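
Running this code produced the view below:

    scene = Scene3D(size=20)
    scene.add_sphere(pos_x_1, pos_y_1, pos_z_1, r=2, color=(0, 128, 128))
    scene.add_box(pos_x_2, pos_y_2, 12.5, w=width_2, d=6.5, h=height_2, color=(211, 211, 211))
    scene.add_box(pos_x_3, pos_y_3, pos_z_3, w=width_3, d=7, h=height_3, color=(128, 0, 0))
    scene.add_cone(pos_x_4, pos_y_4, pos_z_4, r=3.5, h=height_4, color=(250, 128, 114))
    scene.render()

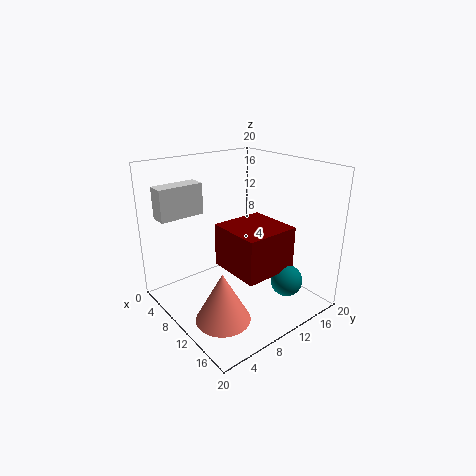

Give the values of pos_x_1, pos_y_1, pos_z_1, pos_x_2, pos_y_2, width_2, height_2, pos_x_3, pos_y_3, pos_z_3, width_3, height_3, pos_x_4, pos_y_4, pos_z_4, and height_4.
pos_x_1 = 18, pos_y_1 = 11.5, pos_z_1 = 6.5, pos_x_2 = 2, pos_y_2 = 1.5, width_2 = 2.5, height_2 = 4.5, pos_x_3 = 11, pos_y_3 = 5.5, pos_z_3 = 8, width_3 = 7, height_3 = 5.5, pos_x_4 = 14.5, pos_y_4 = 4, pos_z_4 = 2, height_4 = 6.5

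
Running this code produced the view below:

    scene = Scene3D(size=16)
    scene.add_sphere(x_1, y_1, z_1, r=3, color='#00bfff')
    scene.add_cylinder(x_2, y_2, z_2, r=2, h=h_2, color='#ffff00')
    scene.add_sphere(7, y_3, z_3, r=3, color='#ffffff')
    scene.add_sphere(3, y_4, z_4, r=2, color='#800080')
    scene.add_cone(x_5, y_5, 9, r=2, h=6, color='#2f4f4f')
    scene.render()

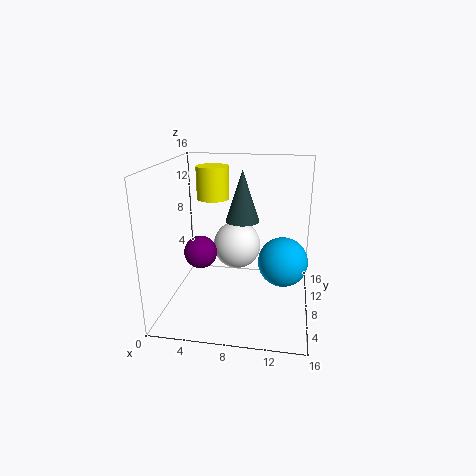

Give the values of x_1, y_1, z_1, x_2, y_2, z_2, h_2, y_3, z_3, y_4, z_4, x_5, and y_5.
x_1 = 13; y_1 = 11; z_1 = 4; x_2 = 4; y_2 = 13; z_2 = 11; h_2 = 4; y_3 = 13; z_3 = 5; y_4 = 10; z_4 = 5; x_5 = 8; y_5 = 11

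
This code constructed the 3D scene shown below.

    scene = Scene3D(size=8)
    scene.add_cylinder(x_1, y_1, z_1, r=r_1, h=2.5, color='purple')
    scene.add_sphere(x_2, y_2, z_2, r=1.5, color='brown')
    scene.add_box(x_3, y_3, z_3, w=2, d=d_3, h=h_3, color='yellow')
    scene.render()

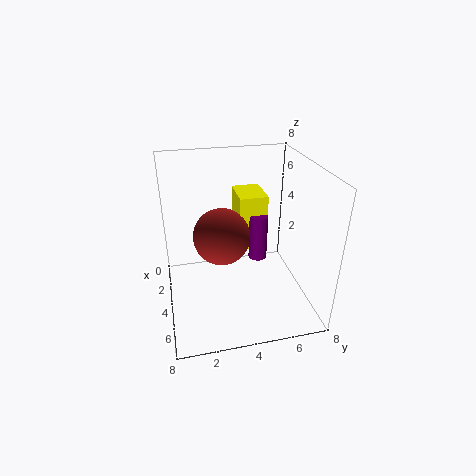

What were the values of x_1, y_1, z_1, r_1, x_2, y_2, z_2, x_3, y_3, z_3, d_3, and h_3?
x_1 = 4.5, y_1 = 5, z_1 = 3, r_1 = 0.5, x_2 = 4.5, y_2 = 3, z_2 = 4.5, x_3 = 2.5, y_3 = 4, z_3 = 3.5, d_3 = 1.5, h_3 = 3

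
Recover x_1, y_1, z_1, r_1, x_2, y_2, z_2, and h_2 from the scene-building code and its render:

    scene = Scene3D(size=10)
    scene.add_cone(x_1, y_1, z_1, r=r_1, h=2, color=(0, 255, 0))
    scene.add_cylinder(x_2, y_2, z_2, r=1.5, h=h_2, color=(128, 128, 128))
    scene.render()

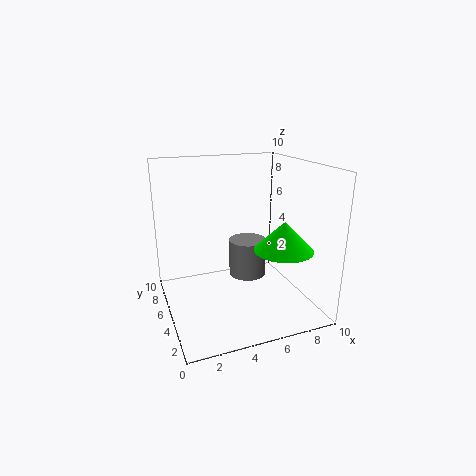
x_1 = 7.5, y_1 = 3, z_1 = 4.5, r_1 = 2, x_2 = 7, y_2 = 8, z_2 = 0.5, h_2 = 3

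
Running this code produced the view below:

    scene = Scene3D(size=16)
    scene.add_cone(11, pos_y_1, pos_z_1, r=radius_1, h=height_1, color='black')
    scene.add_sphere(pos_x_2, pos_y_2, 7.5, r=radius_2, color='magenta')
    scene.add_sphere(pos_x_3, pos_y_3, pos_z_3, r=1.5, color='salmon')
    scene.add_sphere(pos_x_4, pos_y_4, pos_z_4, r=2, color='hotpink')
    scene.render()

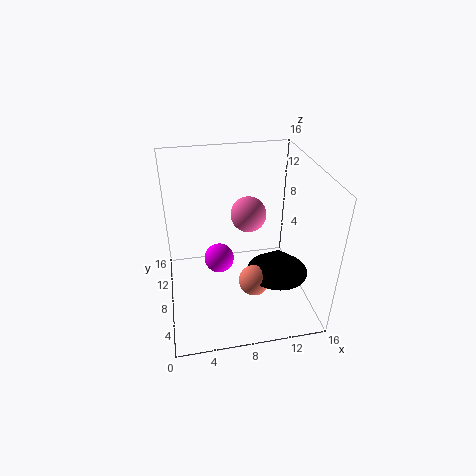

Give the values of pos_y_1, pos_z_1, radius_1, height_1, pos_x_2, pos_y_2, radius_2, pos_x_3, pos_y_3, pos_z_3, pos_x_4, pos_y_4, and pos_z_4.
pos_y_1 = 3; pos_z_1 = 7; radius_1 = 3; height_1 = 2.5; pos_x_2 = 5.5; pos_y_2 = 5.5; radius_2 = 1.5; pos_x_3 = 8.5; pos_y_3 = 2.5; pos_z_3 = 6.5; pos_x_4 = 9.5; pos_y_4 = 9.5; pos_z_4 = 10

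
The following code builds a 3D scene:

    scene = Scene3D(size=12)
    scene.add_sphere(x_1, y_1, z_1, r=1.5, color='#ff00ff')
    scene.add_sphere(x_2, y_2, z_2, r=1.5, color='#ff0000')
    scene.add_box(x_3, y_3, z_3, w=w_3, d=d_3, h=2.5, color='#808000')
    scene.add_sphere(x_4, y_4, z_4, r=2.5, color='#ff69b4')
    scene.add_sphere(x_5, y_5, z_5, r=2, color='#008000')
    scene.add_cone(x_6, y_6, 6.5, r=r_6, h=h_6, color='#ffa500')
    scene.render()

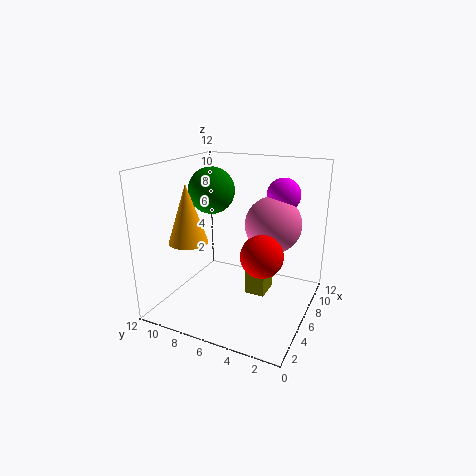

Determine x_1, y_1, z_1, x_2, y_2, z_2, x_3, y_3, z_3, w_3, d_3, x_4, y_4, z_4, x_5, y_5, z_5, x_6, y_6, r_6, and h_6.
x_1 = 10; y_1 = 3.5; z_1 = 9; x_2 = 2.5; y_2 = 2.5; z_2 = 6.5; x_3 = 3; y_3 = 2.5; z_3 = 3; w_3 = 2; d_3 = 1.5; x_4 = 9; y_4 = 4; z_4 = 6.5; x_5 = 7; y_5 = 9; z_5 = 9.5; x_6 = 2.5; y_6 = 8.5; r_6 = 1.5; h_6 = 4.5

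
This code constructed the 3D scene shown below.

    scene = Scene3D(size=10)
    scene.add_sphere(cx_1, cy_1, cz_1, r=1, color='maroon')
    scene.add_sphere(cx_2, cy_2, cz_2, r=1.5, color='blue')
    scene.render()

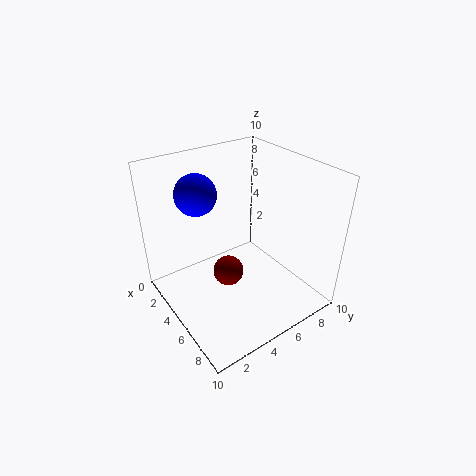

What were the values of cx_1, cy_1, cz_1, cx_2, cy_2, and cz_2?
cx_1 = 6
cy_1 = 3.5
cz_1 = 3.5
cx_2 = 2
cy_2 = 3.5
cz_2 = 7.5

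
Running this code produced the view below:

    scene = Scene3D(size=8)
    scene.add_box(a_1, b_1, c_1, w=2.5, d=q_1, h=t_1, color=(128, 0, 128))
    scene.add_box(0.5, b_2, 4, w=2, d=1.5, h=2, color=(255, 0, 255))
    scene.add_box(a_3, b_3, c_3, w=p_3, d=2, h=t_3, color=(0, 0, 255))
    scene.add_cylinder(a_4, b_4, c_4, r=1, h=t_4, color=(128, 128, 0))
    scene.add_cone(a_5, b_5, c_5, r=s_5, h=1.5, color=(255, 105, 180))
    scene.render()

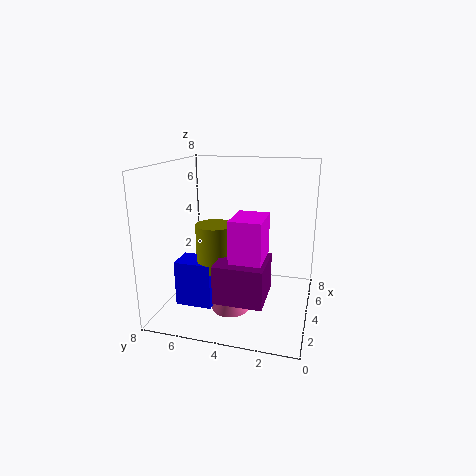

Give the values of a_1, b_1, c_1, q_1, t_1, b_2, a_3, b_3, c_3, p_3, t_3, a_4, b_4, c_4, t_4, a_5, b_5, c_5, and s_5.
a_1 = 1; b_1 = 2; c_1 = 1.5; q_1 = 2.5; t_1 = 2; b_2 = 2; a_3 = 2; b_3 = 5; c_3 = 0.5; p_3 = 1.5; t_3 = 2.5; a_4 = 3; b_4 = 5; c_4 = 2.5; t_4 = 2.5; a_5 = 2.5; b_5 = 4; c_5 = 0.5; s_5 = 1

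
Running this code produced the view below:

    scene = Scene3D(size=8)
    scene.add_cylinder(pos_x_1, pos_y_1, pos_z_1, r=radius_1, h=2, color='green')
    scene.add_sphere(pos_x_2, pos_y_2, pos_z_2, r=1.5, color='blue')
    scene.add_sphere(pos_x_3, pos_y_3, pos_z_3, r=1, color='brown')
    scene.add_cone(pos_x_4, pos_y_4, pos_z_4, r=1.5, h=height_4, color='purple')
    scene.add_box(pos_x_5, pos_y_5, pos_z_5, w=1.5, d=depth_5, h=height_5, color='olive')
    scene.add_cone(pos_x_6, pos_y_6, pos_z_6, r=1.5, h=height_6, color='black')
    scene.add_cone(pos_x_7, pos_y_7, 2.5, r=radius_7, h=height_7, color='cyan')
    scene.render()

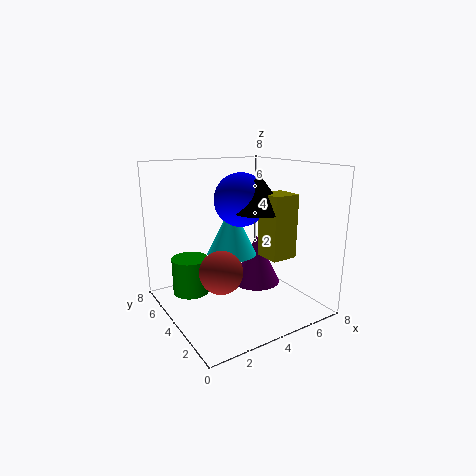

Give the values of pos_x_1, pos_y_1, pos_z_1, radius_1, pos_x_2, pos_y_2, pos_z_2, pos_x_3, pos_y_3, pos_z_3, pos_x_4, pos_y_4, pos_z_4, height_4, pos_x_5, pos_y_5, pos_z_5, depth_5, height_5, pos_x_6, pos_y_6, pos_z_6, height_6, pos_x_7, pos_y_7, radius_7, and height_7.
pos_x_1 = 1.5; pos_y_1 = 5; pos_z_1 = 1; radius_1 = 1; pos_x_2 = 4.5; pos_y_2 = 4.5; pos_z_2 = 6; pos_x_3 = 1.5; pos_y_3 = 1.5; pos_z_3 = 3.5; pos_x_4 = 6; pos_y_4 = 5; pos_z_4 = 0.5; height_4 = 3; pos_x_5 = 5; pos_y_5 = 2; pos_z_5 = 3; depth_5 = 1.5; height_5 = 3.5; pos_x_6 = 5; pos_y_6 = 3.5; pos_z_6 = 5.5; height_6 = 2; pos_x_7 = 4.5; pos_y_7 = 5.5; radius_7 = 1.5; height_7 = 3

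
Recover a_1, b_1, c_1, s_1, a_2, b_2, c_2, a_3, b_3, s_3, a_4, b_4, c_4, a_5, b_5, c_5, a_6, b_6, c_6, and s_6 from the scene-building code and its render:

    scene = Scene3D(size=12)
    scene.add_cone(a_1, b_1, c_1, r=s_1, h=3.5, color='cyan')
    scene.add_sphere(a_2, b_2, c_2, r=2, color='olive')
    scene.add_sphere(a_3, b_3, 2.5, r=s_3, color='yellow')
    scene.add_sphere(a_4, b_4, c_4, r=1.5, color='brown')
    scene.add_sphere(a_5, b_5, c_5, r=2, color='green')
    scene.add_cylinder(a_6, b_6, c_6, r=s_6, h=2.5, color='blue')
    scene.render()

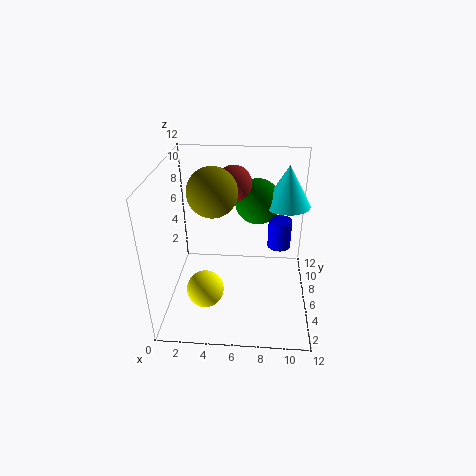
a_1 = 10, b_1 = 8.5, c_1 = 8, s_1 = 2, a_2 = 4, b_2 = 6, c_2 = 10, a_3 = 3.5, b_3 = 3.5, s_3 = 1.5, a_4 = 5.5, b_4 = 8, c_4 = 10, a_5 = 7.5, b_5 = 9, c_5 = 8, a_6 = 9.5, b_6 = 7.5, c_6 = 4.5, s_6 = 1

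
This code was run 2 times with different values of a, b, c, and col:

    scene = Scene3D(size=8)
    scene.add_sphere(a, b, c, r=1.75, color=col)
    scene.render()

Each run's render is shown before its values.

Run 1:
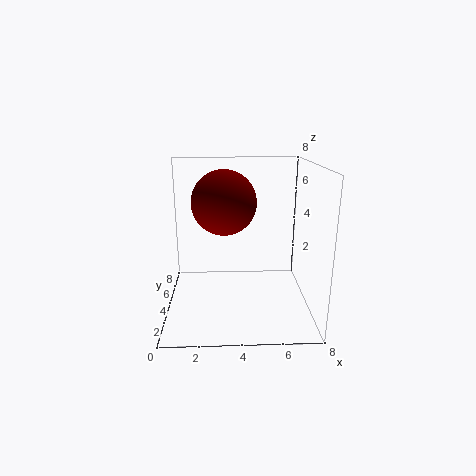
a = 3.25; b = 4; c = 6; col = 'maroon'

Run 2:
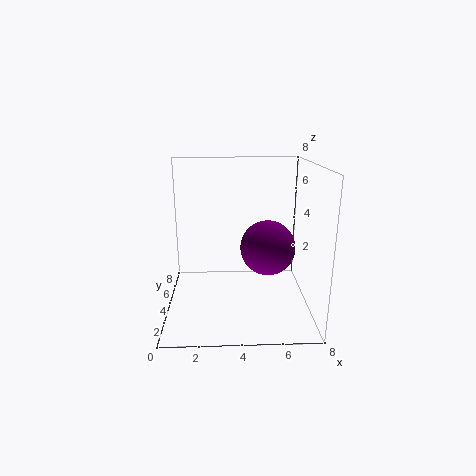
a = 6; b = 6.25; c = 2.5; col = 'purple'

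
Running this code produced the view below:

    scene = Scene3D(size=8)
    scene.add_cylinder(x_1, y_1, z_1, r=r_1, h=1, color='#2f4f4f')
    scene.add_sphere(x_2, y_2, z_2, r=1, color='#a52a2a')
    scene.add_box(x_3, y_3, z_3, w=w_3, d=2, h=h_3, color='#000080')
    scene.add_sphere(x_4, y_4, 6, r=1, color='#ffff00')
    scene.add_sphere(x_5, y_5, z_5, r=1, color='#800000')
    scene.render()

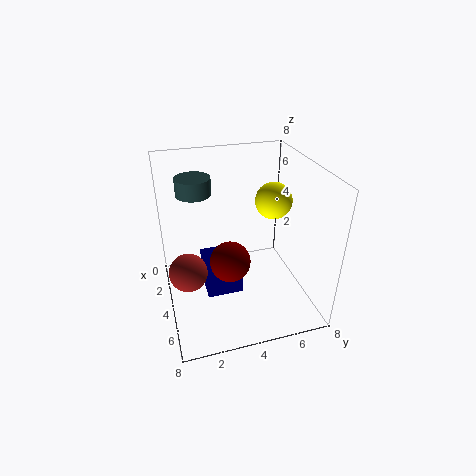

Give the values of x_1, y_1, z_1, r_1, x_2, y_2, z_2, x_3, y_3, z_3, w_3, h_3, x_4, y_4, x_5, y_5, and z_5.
x_1 = 2; y_1 = 2; z_1 = 6; r_1 = 1; x_2 = 5; y_2 = 1; z_2 = 3; x_3 = 3; y_3 = 2; z_3 = 1; w_3 = 2; h_3 = 2; x_4 = 4; y_4 = 6; x_5 = 6; y_5 = 3; z_5 = 4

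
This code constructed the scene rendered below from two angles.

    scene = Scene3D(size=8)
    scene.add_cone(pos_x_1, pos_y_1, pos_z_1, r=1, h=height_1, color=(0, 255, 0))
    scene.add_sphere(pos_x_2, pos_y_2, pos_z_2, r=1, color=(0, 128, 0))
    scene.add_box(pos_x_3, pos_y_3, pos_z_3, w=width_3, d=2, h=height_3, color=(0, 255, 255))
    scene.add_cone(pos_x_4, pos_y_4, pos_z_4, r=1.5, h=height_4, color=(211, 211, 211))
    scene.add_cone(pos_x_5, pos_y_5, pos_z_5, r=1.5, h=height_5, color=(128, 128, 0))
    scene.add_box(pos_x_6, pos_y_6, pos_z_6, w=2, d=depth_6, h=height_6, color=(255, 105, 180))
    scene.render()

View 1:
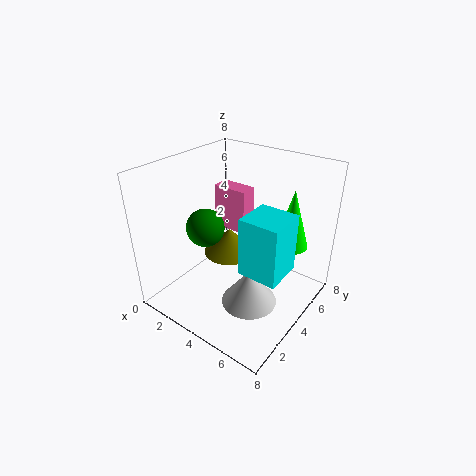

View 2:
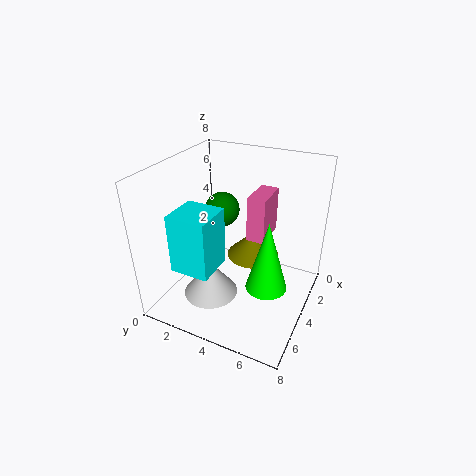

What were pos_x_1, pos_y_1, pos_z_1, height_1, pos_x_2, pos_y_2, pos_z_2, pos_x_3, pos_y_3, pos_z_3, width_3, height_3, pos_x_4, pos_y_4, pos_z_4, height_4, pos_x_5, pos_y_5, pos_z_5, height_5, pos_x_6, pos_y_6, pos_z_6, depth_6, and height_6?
pos_x_1 = 6, pos_y_1 = 6.5, pos_z_1 = 3, height_1 = 3.5, pos_x_2 = 3, pos_y_2 = 2.5, pos_z_2 = 5, pos_x_3 = 5.5, pos_y_3 = 2, pos_z_3 = 3.5, width_3 = 2, height_3 = 3, pos_x_4 = 5.5, pos_y_4 = 3, pos_z_4 = 1, height_4 = 2, pos_x_5 = 3, pos_y_5 = 4.5, pos_z_5 = 2.5, height_5 = 1.5, pos_x_6 = 2, pos_y_6 = 4.5, pos_z_6 = 4, depth_6 = 1, height_6 = 2.5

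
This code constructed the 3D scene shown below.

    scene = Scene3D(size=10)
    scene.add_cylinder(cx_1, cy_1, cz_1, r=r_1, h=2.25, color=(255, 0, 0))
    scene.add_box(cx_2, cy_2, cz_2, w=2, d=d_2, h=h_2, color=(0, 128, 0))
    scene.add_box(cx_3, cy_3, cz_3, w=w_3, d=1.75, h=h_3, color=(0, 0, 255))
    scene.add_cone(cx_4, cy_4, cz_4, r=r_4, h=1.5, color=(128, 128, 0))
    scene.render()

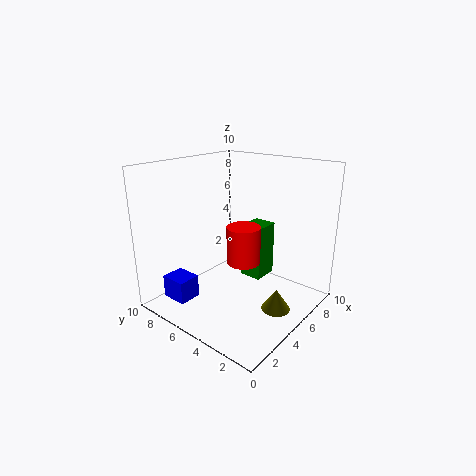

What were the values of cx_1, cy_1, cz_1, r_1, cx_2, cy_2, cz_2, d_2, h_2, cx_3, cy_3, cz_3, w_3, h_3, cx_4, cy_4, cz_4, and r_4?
cx_1 = 2.75, cy_1 = 2.75, cz_1 = 4.75, r_1 = 1, cx_2 = 7.25, cy_2 = 4.75, cz_2 = 0.75, d_2 = 1.75, h_2 = 4.25, cx_3 = 0.5, cy_3 = 6, cz_3 = 1.5, w_3 = 1.5, h_3 = 1.5, cx_4 = 5.5, cy_4 = 2, cz_4 = 0.25, r_4 = 1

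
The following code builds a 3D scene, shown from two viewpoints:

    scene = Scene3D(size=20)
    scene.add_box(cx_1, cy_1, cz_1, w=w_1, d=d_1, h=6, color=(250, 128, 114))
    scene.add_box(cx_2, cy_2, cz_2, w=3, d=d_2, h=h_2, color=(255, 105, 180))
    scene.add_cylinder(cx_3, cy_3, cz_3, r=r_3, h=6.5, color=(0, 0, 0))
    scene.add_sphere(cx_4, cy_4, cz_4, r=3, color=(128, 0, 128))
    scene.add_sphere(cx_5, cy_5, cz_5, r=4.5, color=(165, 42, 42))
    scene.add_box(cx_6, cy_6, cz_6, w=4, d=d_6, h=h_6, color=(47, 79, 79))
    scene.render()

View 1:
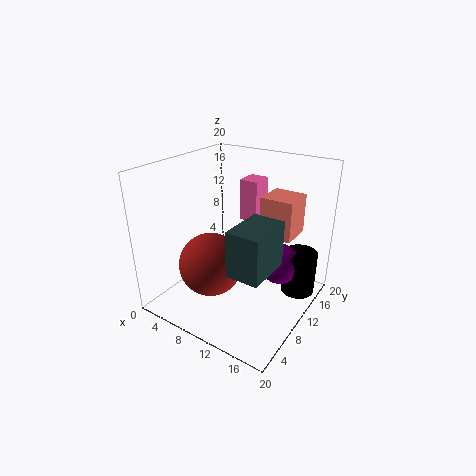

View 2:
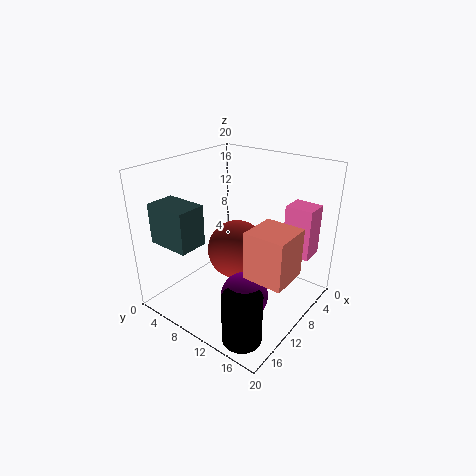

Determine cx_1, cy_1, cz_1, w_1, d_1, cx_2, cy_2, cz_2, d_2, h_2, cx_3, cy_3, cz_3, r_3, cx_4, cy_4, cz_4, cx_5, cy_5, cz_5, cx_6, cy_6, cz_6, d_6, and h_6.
cx_1 = 10.5, cy_1 = 15, cz_1 = 8.5, w_1 = 5, d_1 = 5, cx_2 = 6, cy_2 = 16.5, cz_2 = 9.5, d_2 = 3.5, h_2 = 6.5, cx_3 = 17, cy_3 = 16, cz_3 = 0.5, r_3 = 2.5, cx_4 = 14.5, cy_4 = 14.5, cz_4 = 5, cx_5 = 7, cy_5 = 7.5, cz_5 = 6, cx_6 = 14, cy_6 = 1.5, cz_6 = 10, d_6 = 6, h_6 = 5.5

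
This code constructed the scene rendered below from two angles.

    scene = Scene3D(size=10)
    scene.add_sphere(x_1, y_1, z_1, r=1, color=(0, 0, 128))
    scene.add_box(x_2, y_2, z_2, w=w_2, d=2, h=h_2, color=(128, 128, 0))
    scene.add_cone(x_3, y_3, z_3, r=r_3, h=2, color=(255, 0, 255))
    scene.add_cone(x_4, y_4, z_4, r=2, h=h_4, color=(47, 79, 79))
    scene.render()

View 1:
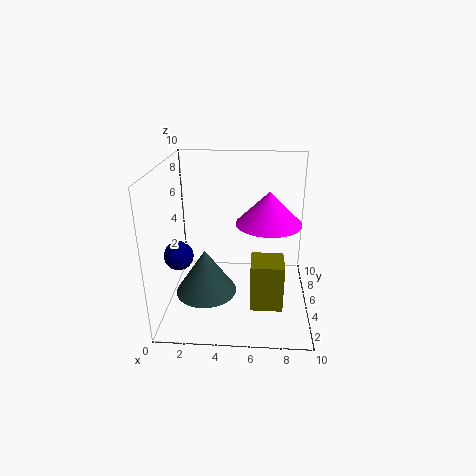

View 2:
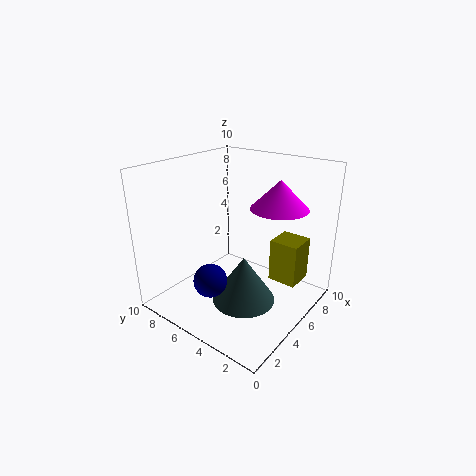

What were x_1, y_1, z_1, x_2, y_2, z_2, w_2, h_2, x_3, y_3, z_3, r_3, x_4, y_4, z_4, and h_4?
x_1 = 1
y_1 = 4
z_1 = 4
x_2 = 6
y_2 = 1
z_2 = 2
w_2 = 2
h_2 = 3
x_3 = 7
y_3 = 3
z_3 = 7
r_3 = 2
x_4 = 3
y_4 = 3
z_4 = 2
h_4 = 3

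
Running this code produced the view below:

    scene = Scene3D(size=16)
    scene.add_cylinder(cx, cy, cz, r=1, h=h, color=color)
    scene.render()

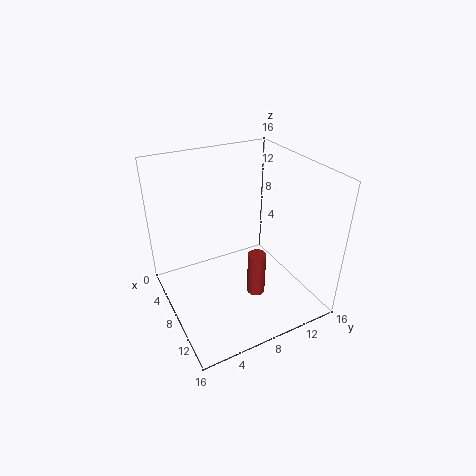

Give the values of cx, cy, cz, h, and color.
cx = 10.5, cy = 9, cz = 2, h = 5, color = 'brown'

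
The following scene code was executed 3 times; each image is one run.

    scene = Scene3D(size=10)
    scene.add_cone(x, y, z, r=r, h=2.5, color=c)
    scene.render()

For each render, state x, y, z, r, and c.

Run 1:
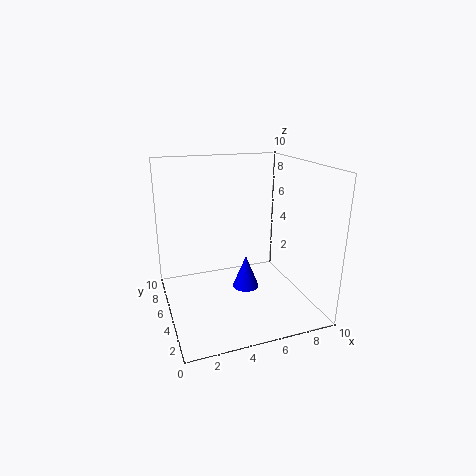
x = 6; y = 6; z = 0.5; r = 1; c = 'blue'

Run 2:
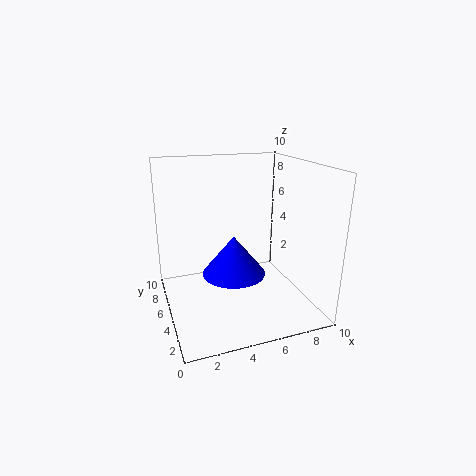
x = 4; y = 3; z = 3.5; r = 2; c = 'blue'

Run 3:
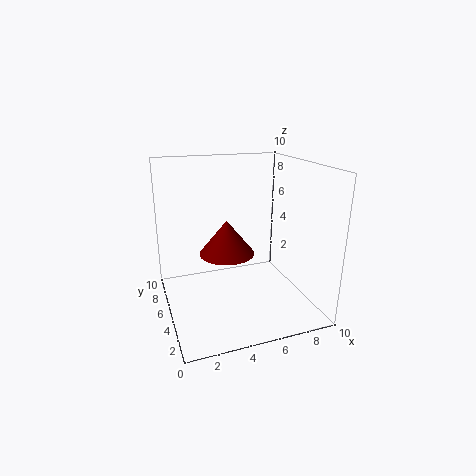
x = 4.5; y = 6; z = 3.5; r = 2; c = 'maroon'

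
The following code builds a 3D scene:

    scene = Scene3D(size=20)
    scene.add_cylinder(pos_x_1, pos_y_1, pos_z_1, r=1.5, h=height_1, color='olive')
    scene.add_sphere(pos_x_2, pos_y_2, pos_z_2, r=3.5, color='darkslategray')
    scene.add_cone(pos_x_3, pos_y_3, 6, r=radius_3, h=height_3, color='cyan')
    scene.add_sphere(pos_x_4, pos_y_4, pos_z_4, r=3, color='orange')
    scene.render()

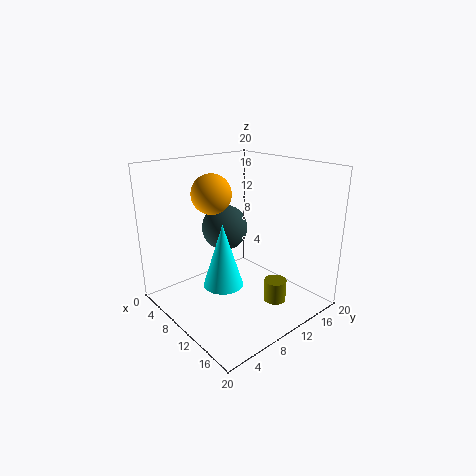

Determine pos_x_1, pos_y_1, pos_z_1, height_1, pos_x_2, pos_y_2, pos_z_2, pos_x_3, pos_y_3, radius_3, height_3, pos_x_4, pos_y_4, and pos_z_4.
pos_x_1 = 15.5
pos_y_1 = 12
pos_z_1 = 2
height_1 = 3
pos_x_2 = 4.5
pos_y_2 = 12
pos_z_2 = 9.5
pos_x_3 = 13
pos_y_3 = 5
radius_3 = 2.5
height_3 = 8
pos_x_4 = 4
pos_y_4 = 10
pos_z_4 = 15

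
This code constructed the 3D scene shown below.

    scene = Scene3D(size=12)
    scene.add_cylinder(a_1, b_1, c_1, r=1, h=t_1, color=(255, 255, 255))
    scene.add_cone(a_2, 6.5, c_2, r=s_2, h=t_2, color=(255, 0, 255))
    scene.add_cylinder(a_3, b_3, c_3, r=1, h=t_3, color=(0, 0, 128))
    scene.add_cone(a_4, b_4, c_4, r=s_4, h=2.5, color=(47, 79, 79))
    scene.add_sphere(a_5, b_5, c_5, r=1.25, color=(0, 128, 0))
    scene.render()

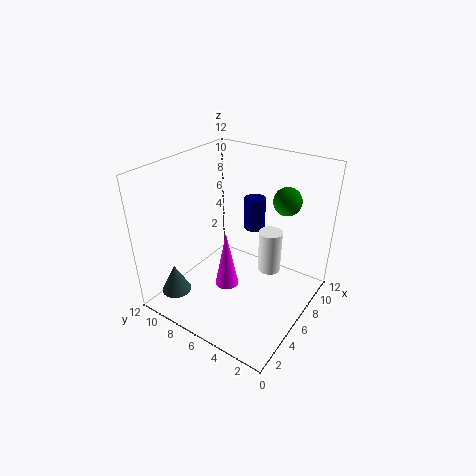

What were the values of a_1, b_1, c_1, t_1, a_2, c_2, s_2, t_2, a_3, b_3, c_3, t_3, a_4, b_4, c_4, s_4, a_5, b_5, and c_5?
a_1 = 8
b_1 = 4
c_1 = 2.5
t_1 = 3.75
a_2 = 5
c_2 = 1.75
s_2 = 1
t_2 = 5
a_3 = 10.25
b_3 = 7
c_3 = 4.75
t_3 = 3
a_4 = 2.25
b_4 = 10
c_4 = 1.25
s_4 = 1.25
a_5 = 10.25
b_5 = 3.75
c_5 = 8.25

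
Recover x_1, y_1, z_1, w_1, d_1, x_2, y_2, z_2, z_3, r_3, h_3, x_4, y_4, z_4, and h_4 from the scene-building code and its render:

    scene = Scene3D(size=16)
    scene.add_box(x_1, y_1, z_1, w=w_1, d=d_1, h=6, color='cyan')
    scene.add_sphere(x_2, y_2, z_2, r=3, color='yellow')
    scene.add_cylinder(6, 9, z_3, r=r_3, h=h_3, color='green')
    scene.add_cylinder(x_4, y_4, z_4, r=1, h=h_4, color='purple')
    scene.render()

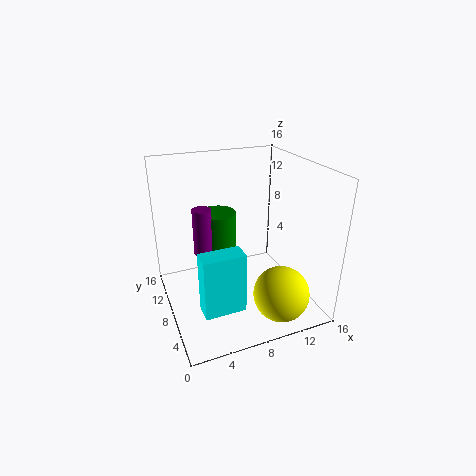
x_1 = 2; y_1 = 1; z_1 = 4; w_1 = 4; d_1 = 2; x_2 = 11; y_2 = 3; z_2 = 3; z_3 = 7; r_3 = 2; h_3 = 4; x_4 = 4; y_4 = 8; z_4 = 7; h_4 = 5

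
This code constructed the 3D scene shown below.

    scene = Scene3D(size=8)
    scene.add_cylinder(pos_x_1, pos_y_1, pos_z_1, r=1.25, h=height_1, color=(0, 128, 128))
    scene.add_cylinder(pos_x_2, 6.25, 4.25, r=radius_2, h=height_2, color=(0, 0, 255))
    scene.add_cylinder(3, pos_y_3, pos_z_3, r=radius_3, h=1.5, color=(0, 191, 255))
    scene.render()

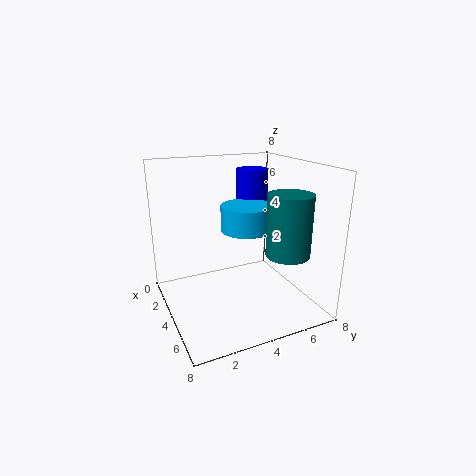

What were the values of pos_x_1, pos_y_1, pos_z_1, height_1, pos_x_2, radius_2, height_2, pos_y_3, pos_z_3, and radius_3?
pos_x_1 = 5.25, pos_y_1 = 6.5, pos_z_1 = 3, height_1 = 3.5, pos_x_2 = 1.25, radius_2 = 1, height_2 = 3, pos_y_3 = 5, pos_z_3 = 4, radius_3 = 1.5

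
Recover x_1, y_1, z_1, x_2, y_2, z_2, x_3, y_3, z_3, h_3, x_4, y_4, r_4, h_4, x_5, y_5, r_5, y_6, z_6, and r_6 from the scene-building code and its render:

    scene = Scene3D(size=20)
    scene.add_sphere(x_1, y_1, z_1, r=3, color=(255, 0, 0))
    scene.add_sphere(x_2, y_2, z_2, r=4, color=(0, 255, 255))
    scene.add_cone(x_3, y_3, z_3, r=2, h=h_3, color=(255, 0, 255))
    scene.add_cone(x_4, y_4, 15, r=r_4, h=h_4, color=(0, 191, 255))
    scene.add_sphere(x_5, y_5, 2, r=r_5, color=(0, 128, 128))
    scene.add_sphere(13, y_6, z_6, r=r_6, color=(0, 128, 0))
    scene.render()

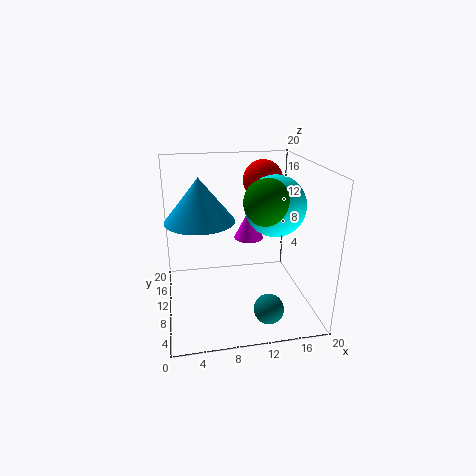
x_1 = 15, y_1 = 16, z_1 = 16.5, x_2 = 14.5, y_2 = 8, z_2 = 15, x_3 = 11.5, y_3 = 10, z_3 = 10, h_3 = 4, x_4 = 4.5, y_4 = 4.5, r_4 = 4, h_4 = 5, x_5 = 13, y_5 = 4, r_5 = 2, y_6 = 6.5, z_6 = 16, r_6 = 3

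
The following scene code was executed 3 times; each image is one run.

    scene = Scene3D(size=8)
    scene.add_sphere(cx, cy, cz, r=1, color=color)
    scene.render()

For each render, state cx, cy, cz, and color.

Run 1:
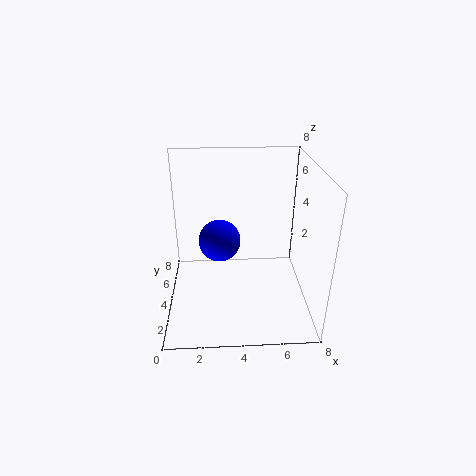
cx = 3, cy = 2, cz = 5, color = 'blue'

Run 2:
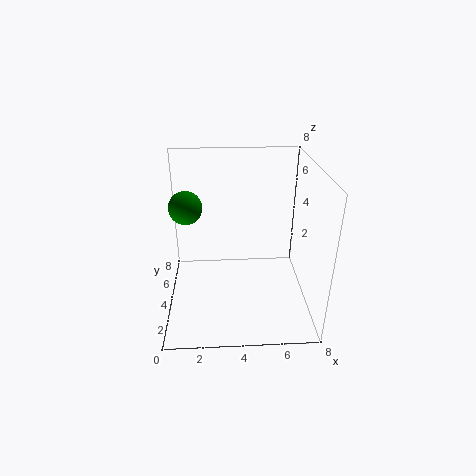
cx = 1, cy = 6, cz = 5, color = 'green'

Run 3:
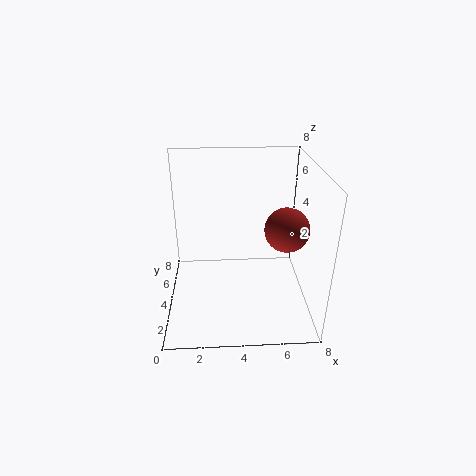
cx = 6, cy = 1, cz = 6, color = 'brown'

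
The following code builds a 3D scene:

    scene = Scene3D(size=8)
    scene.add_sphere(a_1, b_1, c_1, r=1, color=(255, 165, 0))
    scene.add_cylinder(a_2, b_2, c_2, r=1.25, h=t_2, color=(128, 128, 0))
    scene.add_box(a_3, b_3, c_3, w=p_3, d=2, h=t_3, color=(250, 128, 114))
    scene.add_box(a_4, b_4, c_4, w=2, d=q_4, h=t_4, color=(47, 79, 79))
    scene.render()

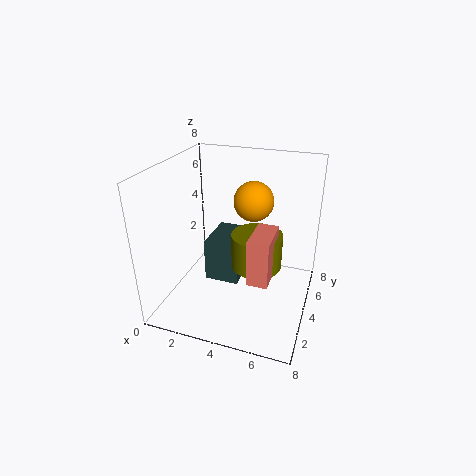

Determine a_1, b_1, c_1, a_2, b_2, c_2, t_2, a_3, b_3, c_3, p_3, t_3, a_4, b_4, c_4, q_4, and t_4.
a_1 = 5
b_1 = 3.5
c_1 = 6.5
a_2 = 5.5
b_2 = 2.5
c_2 = 3.5
t_2 = 1.75
a_3 = 5.5
b_3 = 0.75
c_3 = 3.5
p_3 = 1
t_3 = 2.25
a_4 = 2
b_4 = 3.75
c_4 = 1
q_4 = 2.75
t_4 = 2.5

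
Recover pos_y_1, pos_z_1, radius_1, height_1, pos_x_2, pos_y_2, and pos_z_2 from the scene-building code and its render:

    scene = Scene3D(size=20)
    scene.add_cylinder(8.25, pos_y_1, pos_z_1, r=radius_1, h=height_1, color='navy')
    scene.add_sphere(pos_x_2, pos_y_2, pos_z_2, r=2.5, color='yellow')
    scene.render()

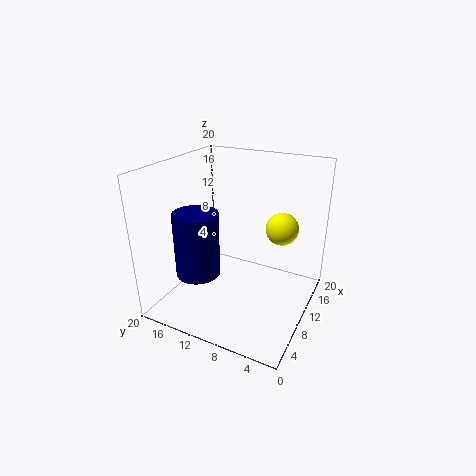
pos_y_1 = 15.75
pos_z_1 = 3.75
radius_1 = 3.25
height_1 = 9.5
pos_x_2 = 17
pos_y_2 = 6
pos_z_2 = 9.25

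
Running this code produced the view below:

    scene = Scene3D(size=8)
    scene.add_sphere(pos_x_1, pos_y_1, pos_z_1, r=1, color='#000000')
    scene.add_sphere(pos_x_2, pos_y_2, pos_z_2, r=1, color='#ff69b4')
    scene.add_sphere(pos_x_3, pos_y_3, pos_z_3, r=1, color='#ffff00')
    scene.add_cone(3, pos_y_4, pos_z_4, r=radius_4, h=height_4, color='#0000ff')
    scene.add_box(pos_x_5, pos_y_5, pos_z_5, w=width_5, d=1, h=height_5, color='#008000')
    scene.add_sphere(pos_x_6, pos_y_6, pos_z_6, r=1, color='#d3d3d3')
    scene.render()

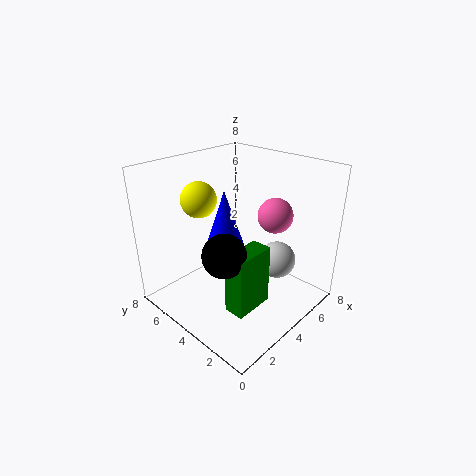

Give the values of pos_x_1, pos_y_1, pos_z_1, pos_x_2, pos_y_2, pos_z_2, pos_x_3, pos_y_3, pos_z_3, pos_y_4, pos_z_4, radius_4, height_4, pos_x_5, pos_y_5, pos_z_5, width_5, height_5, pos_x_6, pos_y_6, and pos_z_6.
pos_x_1 = 1
pos_y_1 = 2
pos_z_1 = 5
pos_x_2 = 6
pos_y_2 = 3
pos_z_2 = 5
pos_x_3 = 3
pos_y_3 = 6
pos_z_3 = 6
pos_y_4 = 4
pos_z_4 = 4
radius_4 = 1
height_4 = 3
pos_x_5 = 1
pos_y_5 = 1
pos_z_5 = 2
width_5 = 2
height_5 = 3
pos_x_6 = 5
pos_y_6 = 2
pos_z_6 = 3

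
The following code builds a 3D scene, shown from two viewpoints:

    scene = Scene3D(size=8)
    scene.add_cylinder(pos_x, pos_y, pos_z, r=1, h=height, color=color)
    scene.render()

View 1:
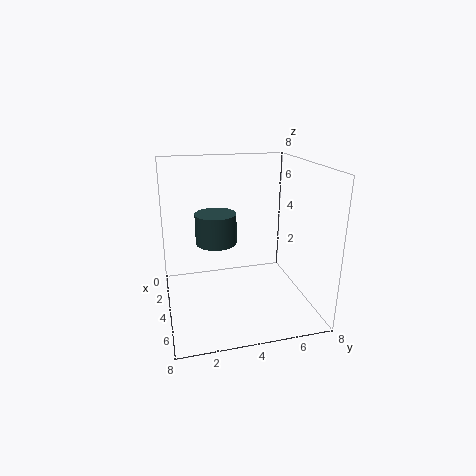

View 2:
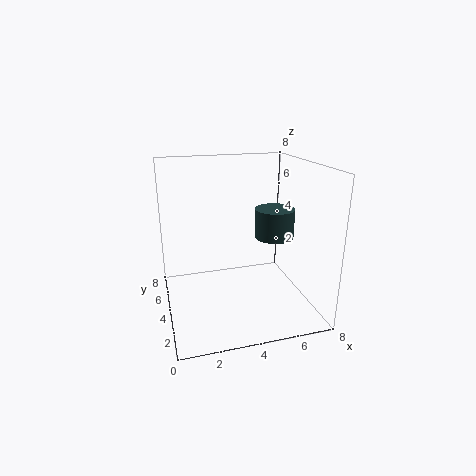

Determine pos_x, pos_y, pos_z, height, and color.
pos_x = 5.5, pos_y = 2.5, pos_z = 4.5, height = 1.5, color = 'darkslategray'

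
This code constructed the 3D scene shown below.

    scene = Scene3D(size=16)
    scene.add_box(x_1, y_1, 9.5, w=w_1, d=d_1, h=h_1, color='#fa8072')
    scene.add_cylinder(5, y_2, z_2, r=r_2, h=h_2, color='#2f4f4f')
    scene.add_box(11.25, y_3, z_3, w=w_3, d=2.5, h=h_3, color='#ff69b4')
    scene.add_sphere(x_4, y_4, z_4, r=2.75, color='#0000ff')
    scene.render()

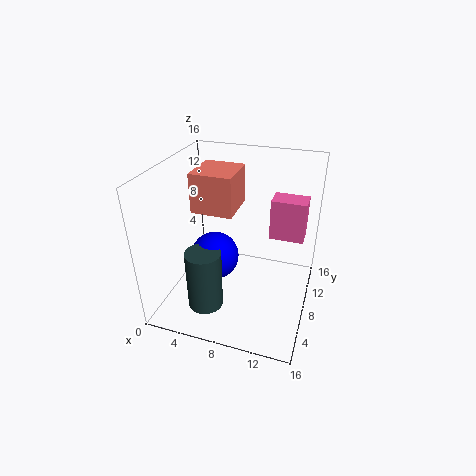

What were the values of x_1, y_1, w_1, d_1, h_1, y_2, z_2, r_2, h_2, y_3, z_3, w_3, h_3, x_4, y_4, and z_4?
x_1 = 1.75, y_1 = 9.25, w_1 = 5, d_1 = 5.25, h_1 = 4.75, y_2 = 5, z_2 = 0.25, r_2 = 2, h_2 = 7, y_3 = 9, z_3 = 8, w_3 = 3.75, h_3 = 4.5, x_4 = 5.25, y_4 = 7.75, z_4 = 5.25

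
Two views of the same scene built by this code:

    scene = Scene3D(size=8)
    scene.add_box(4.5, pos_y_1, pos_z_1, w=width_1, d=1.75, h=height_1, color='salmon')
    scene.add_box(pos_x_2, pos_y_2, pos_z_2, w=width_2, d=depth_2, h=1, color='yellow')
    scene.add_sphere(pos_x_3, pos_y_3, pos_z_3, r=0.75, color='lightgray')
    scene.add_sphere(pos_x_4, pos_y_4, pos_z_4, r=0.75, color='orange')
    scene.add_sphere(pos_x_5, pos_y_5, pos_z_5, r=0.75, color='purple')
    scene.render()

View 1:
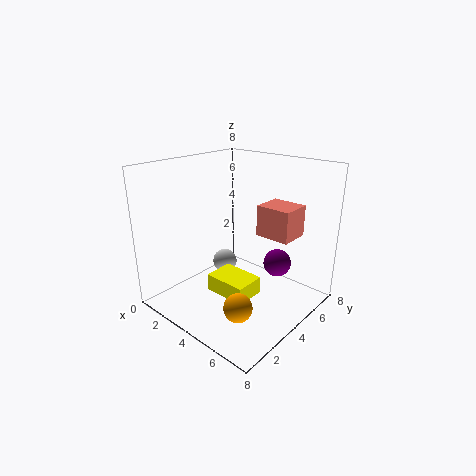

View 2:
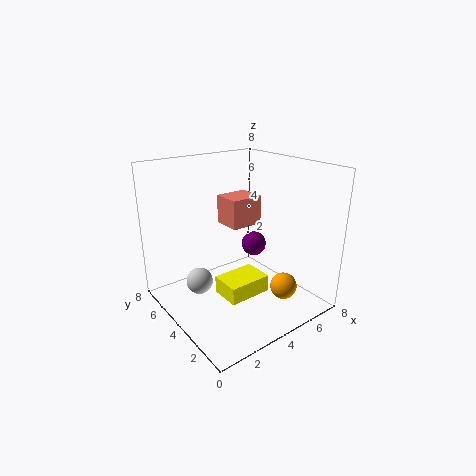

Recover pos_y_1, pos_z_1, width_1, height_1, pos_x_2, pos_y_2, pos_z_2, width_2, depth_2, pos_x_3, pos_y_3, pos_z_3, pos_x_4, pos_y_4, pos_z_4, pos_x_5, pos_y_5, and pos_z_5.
pos_y_1 = 5, pos_z_1 = 4, width_1 = 2, height_1 = 1.75, pos_x_2 = 2.75, pos_y_2 = 2.75, pos_z_2 = 0.75, width_2 = 2.5, depth_2 = 1.75, pos_x_3 = 2, pos_y_3 = 5, pos_z_3 = 1.5, pos_x_4 = 5.75, pos_y_4 = 2, pos_z_4 = 1.25, pos_x_5 = 6, pos_y_5 = 5, pos_z_5 = 2.75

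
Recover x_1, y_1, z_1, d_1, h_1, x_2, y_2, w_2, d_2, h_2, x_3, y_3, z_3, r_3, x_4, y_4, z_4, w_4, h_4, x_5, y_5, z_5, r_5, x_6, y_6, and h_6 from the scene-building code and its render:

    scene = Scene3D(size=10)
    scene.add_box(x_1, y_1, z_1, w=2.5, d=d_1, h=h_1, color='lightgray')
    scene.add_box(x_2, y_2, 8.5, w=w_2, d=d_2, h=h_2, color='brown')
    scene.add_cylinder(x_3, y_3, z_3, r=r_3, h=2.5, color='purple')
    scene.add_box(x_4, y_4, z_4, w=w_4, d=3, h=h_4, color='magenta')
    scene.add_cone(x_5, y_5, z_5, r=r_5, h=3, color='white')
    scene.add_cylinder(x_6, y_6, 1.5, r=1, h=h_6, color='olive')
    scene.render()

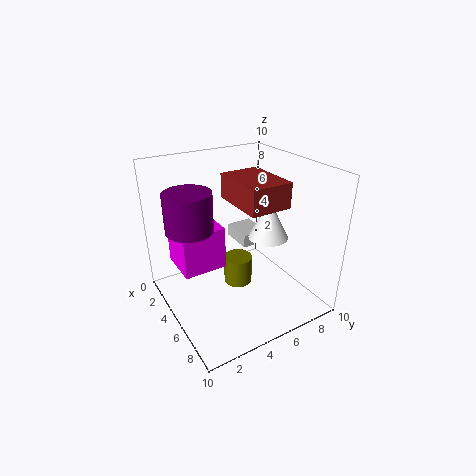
x_1 = 1; y_1 = 6.5; z_1 = 3; d_1 = 2; h_1 = 1; x_2 = 5.5; y_2 = 3.5; w_2 = 3.5; d_2 = 2.5; h_2 = 1.5; x_3 = 5; y_3 = 1.5; z_3 = 6.5; r_3 = 1.5; x_4 = 2; y_4 = 1; z_4 = 3; w_4 = 3; h_4 = 3; x_5 = 4.5; y_5 = 8; z_5 = 4; r_5 = 1.5; x_6 = 5; y_6 = 5; h_6 = 2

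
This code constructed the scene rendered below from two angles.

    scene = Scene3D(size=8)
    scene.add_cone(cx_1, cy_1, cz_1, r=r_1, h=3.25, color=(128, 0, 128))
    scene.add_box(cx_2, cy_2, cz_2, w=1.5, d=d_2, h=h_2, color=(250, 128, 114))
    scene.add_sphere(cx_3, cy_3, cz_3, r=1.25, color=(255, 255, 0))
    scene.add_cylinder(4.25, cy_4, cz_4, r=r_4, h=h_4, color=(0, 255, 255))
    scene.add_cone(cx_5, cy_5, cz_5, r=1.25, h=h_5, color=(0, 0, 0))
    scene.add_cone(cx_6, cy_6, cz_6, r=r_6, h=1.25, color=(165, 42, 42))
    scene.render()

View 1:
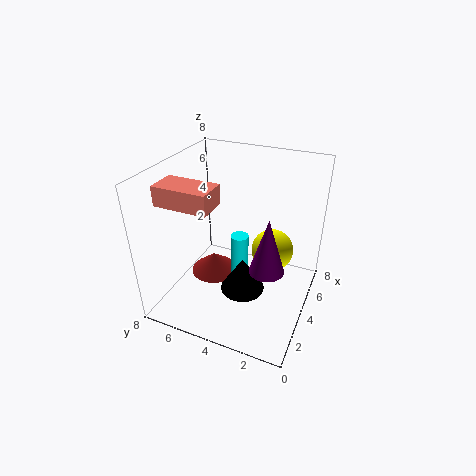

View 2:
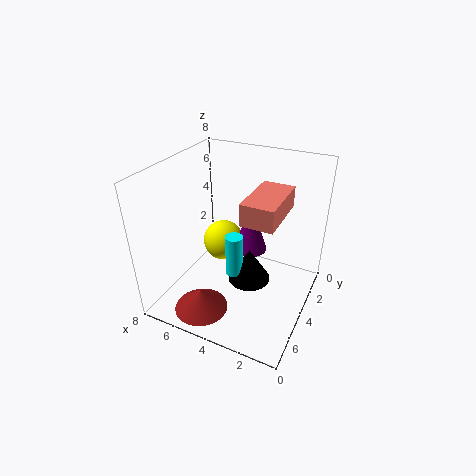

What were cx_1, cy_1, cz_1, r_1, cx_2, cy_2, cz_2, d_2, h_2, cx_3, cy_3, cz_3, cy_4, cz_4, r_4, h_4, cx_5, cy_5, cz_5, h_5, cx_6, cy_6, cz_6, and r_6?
cx_1 = 4
cy_1 = 2.25
cz_1 = 2.25
r_1 = 1
cx_2 = 1
cy_2 = 4.25
cz_2 = 6.75
d_2 = 2.75
h_2 = 1
cx_3 = 5.75
cy_3 = 2.5
cz_3 = 2.5
cy_4 = 4
cz_4 = 1.5
r_4 = 0.5
h_4 = 2.5
cx_5 = 3.5
cy_5 = 3.5
cz_5 = 1
h_5 = 2
cx_6 = 5.25
cy_6 = 6.25
cz_6 = 0.25
r_6 = 1.5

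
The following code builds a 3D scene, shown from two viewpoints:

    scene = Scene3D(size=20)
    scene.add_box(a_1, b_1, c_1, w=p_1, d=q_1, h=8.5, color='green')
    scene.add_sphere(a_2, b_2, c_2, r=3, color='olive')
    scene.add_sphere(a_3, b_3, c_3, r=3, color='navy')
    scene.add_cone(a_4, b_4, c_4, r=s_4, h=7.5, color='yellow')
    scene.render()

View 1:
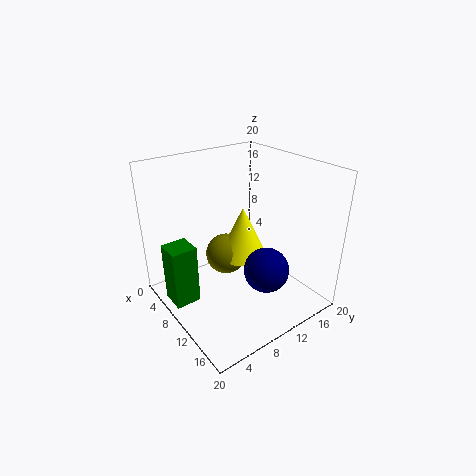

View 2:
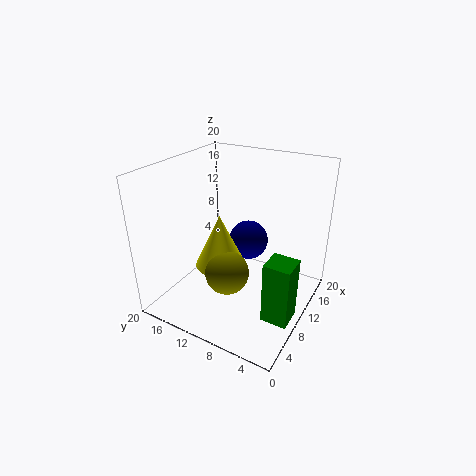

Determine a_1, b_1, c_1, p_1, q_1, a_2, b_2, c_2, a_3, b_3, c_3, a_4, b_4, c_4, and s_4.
a_1 = 5.5
b_1 = 0.5
c_1 = 1.5
p_1 = 3.5
q_1 = 3.5
a_2 = 7
b_2 = 10
c_2 = 6
a_3 = 15
b_3 = 11
c_3 = 7
a_4 = 8.5
b_4 = 12
c_4 = 6
s_4 = 3.5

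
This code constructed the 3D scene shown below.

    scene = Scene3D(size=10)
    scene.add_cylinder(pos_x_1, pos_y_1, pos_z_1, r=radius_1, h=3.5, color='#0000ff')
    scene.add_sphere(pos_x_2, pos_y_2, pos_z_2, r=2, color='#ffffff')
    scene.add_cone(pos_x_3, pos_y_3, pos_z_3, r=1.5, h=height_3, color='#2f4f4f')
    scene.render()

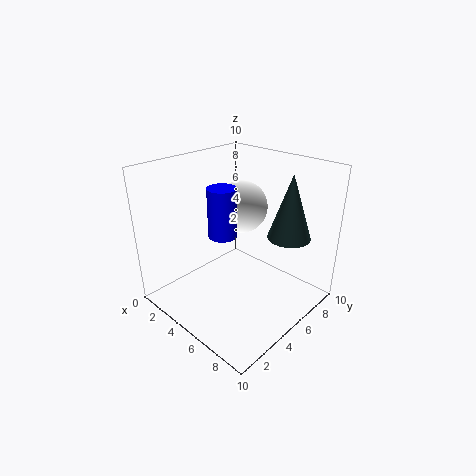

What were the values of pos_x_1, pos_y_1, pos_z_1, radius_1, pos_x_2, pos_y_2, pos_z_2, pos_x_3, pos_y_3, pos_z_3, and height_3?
pos_x_1 = 4, pos_y_1 = 4.5, pos_z_1 = 5, radius_1 = 1, pos_x_2 = 3, pos_y_2 = 7.5, pos_z_2 = 6, pos_x_3 = 7.5, pos_y_3 = 7.5, pos_z_3 = 5, height_3 = 4.5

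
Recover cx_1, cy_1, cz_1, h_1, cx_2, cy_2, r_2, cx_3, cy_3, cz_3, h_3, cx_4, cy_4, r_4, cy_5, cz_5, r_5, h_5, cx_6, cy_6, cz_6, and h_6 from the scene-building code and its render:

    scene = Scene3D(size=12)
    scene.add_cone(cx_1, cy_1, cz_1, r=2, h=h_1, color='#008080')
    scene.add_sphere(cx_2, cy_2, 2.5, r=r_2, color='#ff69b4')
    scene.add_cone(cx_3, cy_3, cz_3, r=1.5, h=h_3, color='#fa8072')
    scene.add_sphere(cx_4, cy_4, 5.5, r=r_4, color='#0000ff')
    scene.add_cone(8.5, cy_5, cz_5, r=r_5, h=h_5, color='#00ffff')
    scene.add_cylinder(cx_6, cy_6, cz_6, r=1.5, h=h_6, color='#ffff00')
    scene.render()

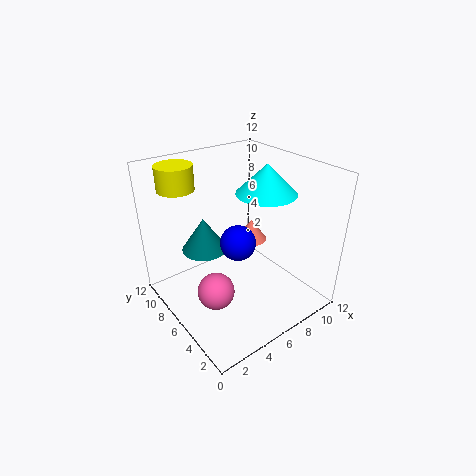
cx_1 = 4.5
cy_1 = 9
cz_1 = 4
h_1 = 3
cx_2 = 3
cy_2 = 5
r_2 = 1.5
cx_3 = 9.5
cy_3 = 8.5
cz_3 = 3.5
h_3 = 2
cx_4 = 6
cy_4 = 6
r_4 = 1.5
cy_5 = 5.5
cz_5 = 9.5
r_5 = 2.5
h_5 = 2.5
cx_6 = 2.5
cy_6 = 9.5
cz_6 = 10
h_6 = 2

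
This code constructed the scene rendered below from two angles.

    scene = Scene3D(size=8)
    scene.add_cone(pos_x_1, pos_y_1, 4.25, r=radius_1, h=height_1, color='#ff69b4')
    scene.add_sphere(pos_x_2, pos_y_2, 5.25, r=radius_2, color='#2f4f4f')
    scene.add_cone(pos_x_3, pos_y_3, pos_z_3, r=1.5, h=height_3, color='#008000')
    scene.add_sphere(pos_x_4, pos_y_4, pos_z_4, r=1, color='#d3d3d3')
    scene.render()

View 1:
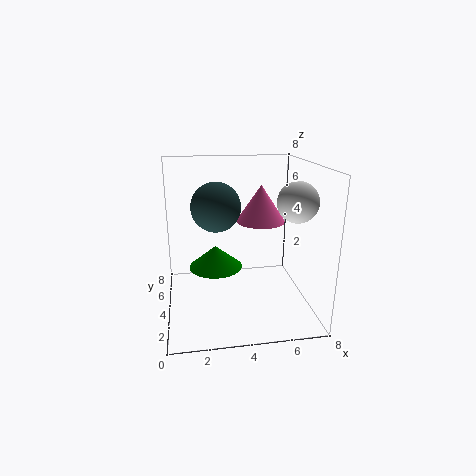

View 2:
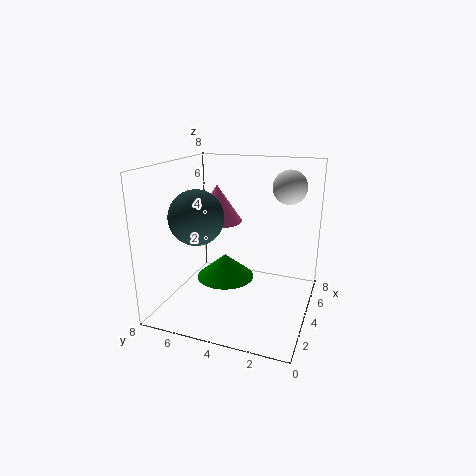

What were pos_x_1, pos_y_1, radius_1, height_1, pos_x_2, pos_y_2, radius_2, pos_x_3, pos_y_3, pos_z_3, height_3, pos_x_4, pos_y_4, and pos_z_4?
pos_x_1 = 5.75, pos_y_1 = 6, radius_1 = 1.5, height_1 = 2.25, pos_x_2 = 3, pos_y_2 = 6, radius_2 = 1.5, pos_x_3 = 2.75, pos_y_3 = 4.25, pos_z_3 = 2.25, height_3 = 1.25, pos_x_4 = 6.5, pos_y_4 = 1.75, pos_z_4 = 6.5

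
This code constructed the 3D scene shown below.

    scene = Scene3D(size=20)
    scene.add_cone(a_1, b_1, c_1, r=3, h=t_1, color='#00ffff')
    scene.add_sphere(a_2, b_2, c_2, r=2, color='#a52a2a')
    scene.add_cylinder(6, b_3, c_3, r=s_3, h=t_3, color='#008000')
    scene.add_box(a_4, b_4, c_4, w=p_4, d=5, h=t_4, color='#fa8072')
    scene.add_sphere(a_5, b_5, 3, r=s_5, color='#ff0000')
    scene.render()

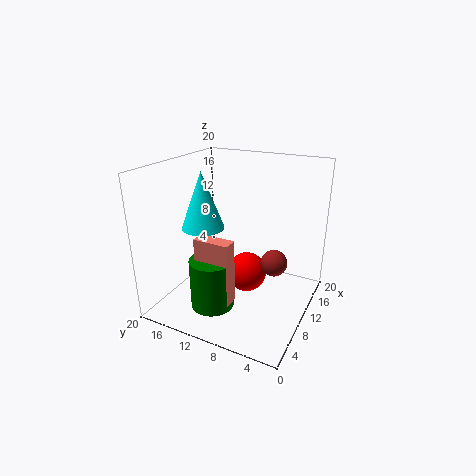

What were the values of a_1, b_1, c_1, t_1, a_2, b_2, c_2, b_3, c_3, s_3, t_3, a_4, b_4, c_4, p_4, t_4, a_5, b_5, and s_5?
a_1 = 9; b_1 = 15; c_1 = 11; t_1 = 8; a_2 = 14; b_2 = 6; c_2 = 5; b_3 = 12; c_3 = 1; s_3 = 3; t_3 = 7; a_4 = 5; b_4 = 9; c_4 = 2; p_4 = 2; t_4 = 9; a_5 = 13; b_5 = 10; s_5 = 3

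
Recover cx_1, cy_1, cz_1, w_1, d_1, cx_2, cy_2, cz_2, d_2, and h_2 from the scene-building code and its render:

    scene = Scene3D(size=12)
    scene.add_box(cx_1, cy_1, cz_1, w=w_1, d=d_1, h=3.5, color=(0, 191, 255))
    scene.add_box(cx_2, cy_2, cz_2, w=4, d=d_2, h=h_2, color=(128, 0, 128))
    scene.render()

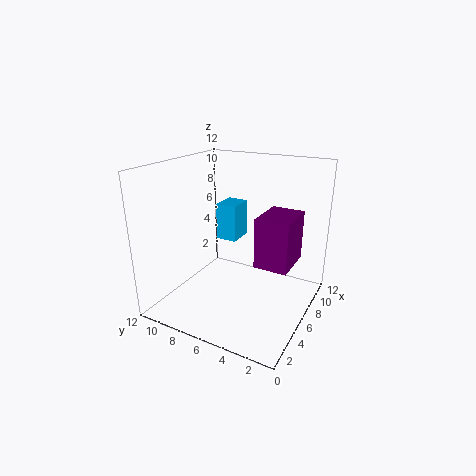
cx_1 = 9, cy_1 = 8, cz_1 = 4, w_1 = 2.5, d_1 = 2, cx_2 = 7, cy_2 = 2, cz_2 = 3, d_2 = 3, h_2 = 4.5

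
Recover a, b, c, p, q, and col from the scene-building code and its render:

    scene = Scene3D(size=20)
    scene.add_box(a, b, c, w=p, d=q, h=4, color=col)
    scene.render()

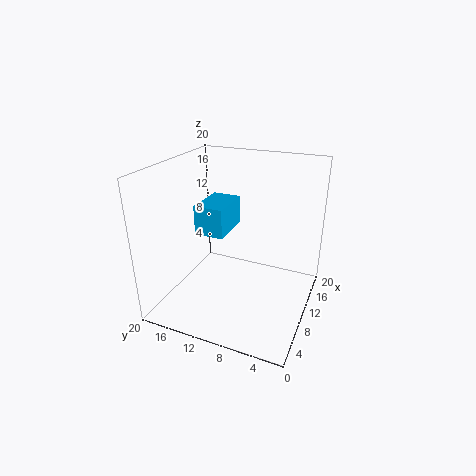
a = 7
b = 11
c = 11
p = 6
q = 4
col = 'deepskyblue'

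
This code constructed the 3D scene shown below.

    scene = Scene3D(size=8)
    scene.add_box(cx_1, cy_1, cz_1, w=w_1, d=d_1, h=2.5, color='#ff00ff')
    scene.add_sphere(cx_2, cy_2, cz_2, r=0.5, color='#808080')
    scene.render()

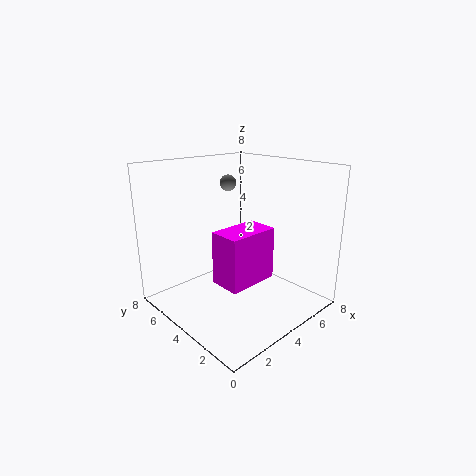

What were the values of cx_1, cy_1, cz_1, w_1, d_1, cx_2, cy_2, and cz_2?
cx_1 = 1, cy_1 = 1, cz_1 = 3, w_1 = 2.5, d_1 = 1.5, cx_2 = 5.5, cy_2 = 6.5, cz_2 = 6.5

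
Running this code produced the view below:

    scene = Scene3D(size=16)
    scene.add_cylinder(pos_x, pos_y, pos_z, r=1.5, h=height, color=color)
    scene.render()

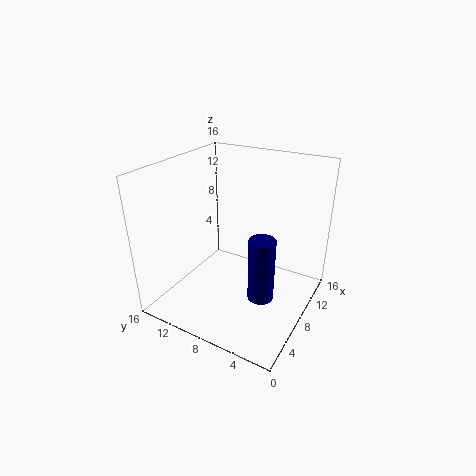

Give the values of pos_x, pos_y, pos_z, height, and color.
pos_x = 8
pos_y = 5
pos_z = 1
height = 7.5
color = 'navy'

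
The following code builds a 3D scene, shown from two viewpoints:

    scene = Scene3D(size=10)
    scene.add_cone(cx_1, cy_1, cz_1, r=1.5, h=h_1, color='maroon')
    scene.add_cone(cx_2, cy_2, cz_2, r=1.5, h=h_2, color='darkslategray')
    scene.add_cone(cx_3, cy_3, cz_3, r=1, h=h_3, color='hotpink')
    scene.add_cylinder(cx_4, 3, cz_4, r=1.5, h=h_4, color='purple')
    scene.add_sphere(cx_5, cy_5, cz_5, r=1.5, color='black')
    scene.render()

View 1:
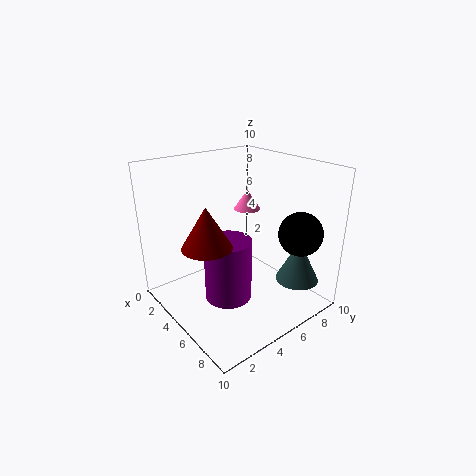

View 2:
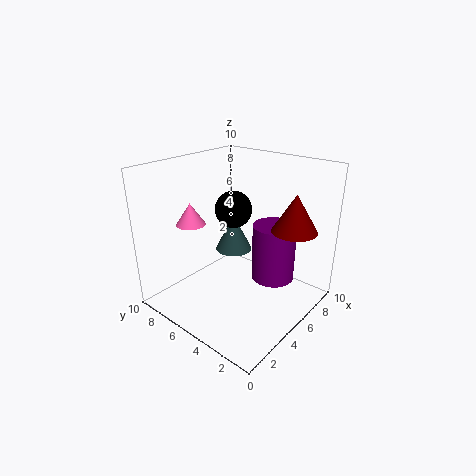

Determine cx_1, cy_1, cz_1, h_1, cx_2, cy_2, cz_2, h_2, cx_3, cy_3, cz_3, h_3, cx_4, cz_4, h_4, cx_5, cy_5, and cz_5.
cx_1 = 6.5; cy_1 = 1.5; cz_1 = 6; h_1 = 2.5; cx_2 = 8; cy_2 = 8; cz_2 = 2; h_2 = 3; cx_3 = 3; cy_3 = 7.5; cz_3 = 6; h_3 = 1.5; cx_4 = 6.5; cz_4 = 2; h_4 = 4; cx_5 = 8; cy_5 = 8; cz_5 = 5.5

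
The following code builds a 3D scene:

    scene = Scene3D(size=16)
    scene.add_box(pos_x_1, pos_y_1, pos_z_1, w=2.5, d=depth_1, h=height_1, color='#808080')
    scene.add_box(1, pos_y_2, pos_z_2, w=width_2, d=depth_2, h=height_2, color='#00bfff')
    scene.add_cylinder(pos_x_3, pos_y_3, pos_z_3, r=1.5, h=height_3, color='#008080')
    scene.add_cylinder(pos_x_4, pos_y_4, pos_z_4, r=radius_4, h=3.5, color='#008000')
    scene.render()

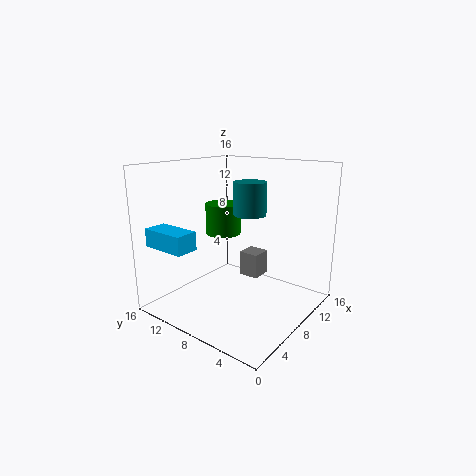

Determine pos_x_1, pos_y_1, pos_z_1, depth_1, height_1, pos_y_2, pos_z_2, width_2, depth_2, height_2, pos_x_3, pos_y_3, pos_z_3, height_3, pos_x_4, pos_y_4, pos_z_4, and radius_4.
pos_x_1 = 11
pos_y_1 = 7.5
pos_z_1 = 2
depth_1 = 2.5
height_1 = 3
pos_y_2 = 10
pos_z_2 = 7.5
width_2 = 2.5
depth_2 = 5
height_2 = 2
pos_x_3 = 4.5
pos_y_3 = 4
pos_z_3 = 12
height_3 = 3
pos_x_4 = 8.5
pos_y_4 = 10.5
pos_z_4 = 8
radius_4 = 2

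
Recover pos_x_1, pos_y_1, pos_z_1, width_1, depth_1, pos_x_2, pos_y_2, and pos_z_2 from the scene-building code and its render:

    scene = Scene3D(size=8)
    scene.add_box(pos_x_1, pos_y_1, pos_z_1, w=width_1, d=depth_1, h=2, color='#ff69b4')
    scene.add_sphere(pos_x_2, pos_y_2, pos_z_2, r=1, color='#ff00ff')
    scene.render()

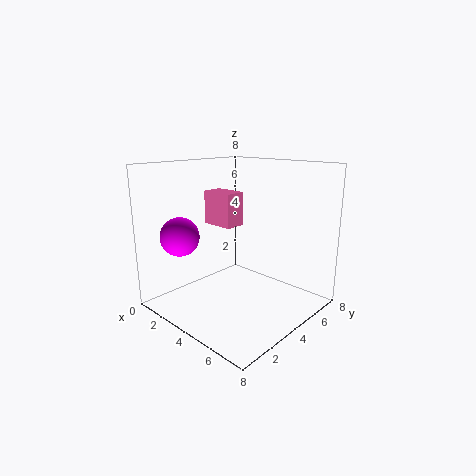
pos_x_1 = 1, pos_y_1 = 4.25, pos_z_1 = 4.25, width_1 = 2, depth_1 = 1.25, pos_x_2 = 2.75, pos_y_2 = 1, pos_z_2 = 4.5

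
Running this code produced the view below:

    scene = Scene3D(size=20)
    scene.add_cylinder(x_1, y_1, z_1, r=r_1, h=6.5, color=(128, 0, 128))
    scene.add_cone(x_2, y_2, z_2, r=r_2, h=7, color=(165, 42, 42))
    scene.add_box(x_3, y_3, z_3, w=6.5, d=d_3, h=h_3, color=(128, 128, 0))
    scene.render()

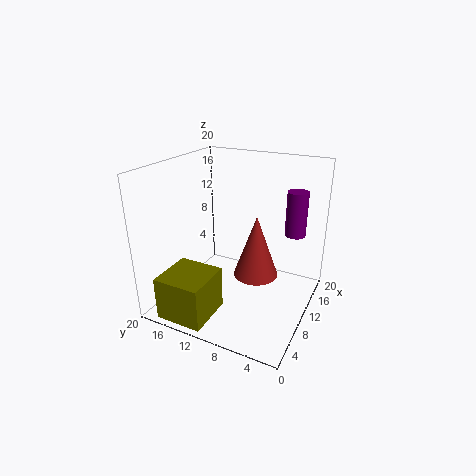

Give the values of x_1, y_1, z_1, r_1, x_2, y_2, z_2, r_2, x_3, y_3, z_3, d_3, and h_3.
x_1 = 15.5, y_1 = 3.5, z_1 = 9.5, r_1 = 1.5, x_2 = 3.5, y_2 = 4.5, z_2 = 9.5, r_2 = 2.5, x_3 = 0.5, y_3 = 11, z_3 = 0.5, d_3 = 6.5, h_3 = 6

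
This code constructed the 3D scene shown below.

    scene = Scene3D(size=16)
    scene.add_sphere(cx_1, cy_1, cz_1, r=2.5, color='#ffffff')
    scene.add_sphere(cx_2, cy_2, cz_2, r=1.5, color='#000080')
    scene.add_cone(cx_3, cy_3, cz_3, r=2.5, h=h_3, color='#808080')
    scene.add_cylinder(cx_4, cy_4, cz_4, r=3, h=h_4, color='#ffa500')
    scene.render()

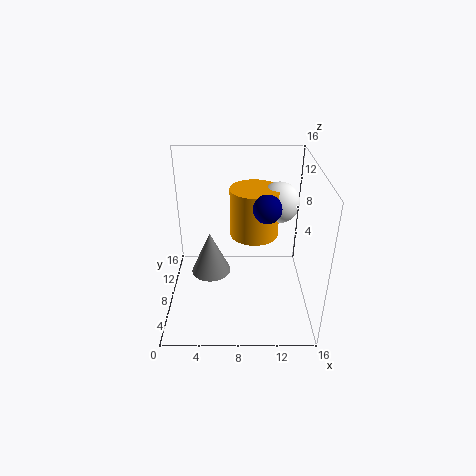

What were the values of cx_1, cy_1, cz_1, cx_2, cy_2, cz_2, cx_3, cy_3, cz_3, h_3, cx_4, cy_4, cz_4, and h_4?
cx_1 = 13, cy_1 = 13, cz_1 = 10, cx_2 = 11, cy_2 = 7, cz_2 = 12, cx_3 = 4.5, cy_3 = 11.5, cz_3 = 1, h_3 = 5.5, cx_4 = 10, cy_4 = 12.5, cz_4 = 6, h_4 = 6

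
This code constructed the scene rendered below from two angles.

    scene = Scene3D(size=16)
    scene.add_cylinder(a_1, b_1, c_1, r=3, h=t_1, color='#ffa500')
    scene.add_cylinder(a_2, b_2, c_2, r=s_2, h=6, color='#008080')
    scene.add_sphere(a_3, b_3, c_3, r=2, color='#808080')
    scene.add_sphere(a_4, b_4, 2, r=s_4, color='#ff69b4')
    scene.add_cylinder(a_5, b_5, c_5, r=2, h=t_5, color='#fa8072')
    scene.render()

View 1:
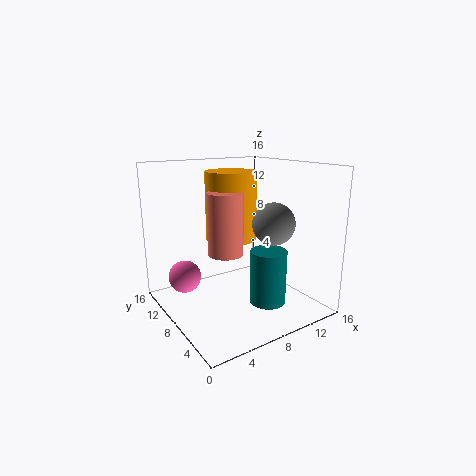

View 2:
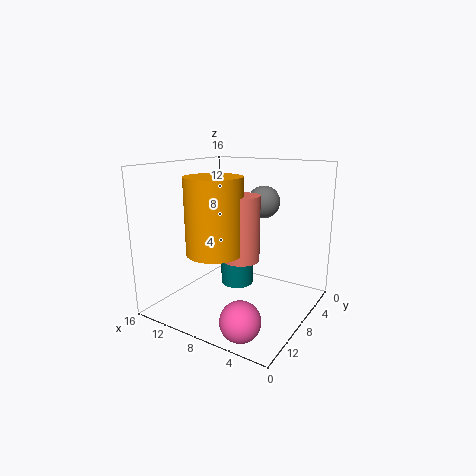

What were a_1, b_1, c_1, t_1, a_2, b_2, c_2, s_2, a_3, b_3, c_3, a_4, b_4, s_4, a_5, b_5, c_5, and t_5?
a_1 = 9
b_1 = 11
c_1 = 7
t_1 = 8
a_2 = 10
b_2 = 5
c_2 = 1
s_2 = 2
a_3 = 8
b_3 = 2
c_3 = 11
a_4 = 4
b_4 = 14
s_4 = 2
a_5 = 7
b_5 = 9
c_5 = 6
t_5 = 7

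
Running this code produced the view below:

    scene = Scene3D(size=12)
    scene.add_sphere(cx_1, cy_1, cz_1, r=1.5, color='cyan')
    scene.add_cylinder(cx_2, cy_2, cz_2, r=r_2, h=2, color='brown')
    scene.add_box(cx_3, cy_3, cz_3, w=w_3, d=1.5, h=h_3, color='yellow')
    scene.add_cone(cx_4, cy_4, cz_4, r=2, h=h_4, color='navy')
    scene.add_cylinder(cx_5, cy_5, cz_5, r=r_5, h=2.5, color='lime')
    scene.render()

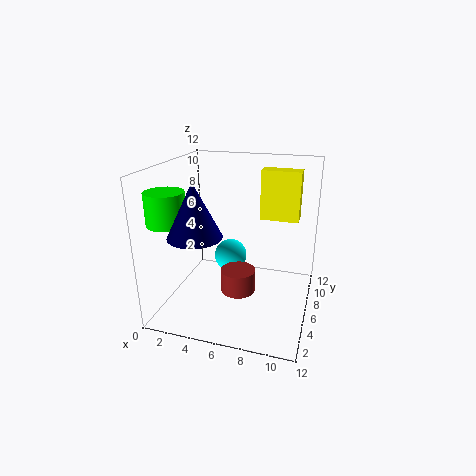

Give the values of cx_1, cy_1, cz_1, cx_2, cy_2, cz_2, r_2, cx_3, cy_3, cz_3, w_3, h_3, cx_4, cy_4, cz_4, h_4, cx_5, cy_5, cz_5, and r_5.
cx_1 = 4.5, cy_1 = 8.5, cz_1 = 3, cx_2 = 6, cy_2 = 6, cz_2 = 1, r_2 = 1.5, cx_3 = 7, cy_3 = 9.5, cz_3 = 6.5, w_3 = 3.5, h_3 = 4.5, cx_4 = 4, cy_4 = 2, cz_4 = 7.5, h_4 = 4, cx_5 = 1.5, cy_5 = 2.5, cz_5 = 8, r_5 = 1.5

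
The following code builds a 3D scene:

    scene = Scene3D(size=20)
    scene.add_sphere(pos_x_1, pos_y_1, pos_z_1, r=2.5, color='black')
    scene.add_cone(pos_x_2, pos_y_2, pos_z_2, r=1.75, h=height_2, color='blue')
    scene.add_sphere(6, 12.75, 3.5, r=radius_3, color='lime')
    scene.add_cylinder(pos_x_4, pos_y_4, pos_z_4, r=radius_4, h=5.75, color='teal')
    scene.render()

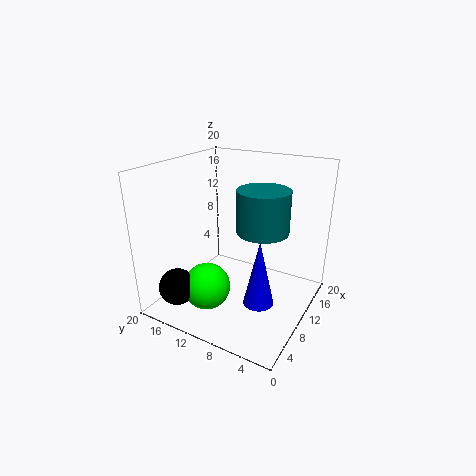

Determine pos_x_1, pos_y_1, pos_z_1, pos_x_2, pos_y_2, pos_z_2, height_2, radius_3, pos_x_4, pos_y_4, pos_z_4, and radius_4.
pos_x_1 = 3.25, pos_y_1 = 15.75, pos_z_1 = 4, pos_x_2 = 3, pos_y_2 = 3.25, pos_z_2 = 6.25, height_2 = 7.75, radius_3 = 3.25, pos_x_4 = 10.5, pos_y_4 = 6.5, pos_z_4 = 11.5, radius_4 = 3.5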